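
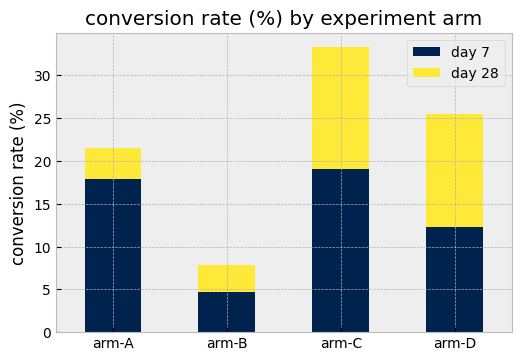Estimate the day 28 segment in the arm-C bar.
≈ 15

day 28 top ≈ 35, bottom ≈ 20; segment ≈ 15.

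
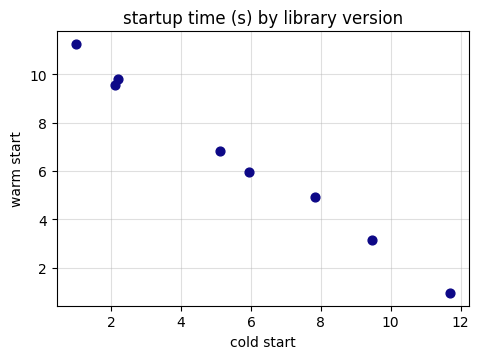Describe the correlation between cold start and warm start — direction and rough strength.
negative, strong

Points are negatively correlated; strong (|r| ≈ 1.0).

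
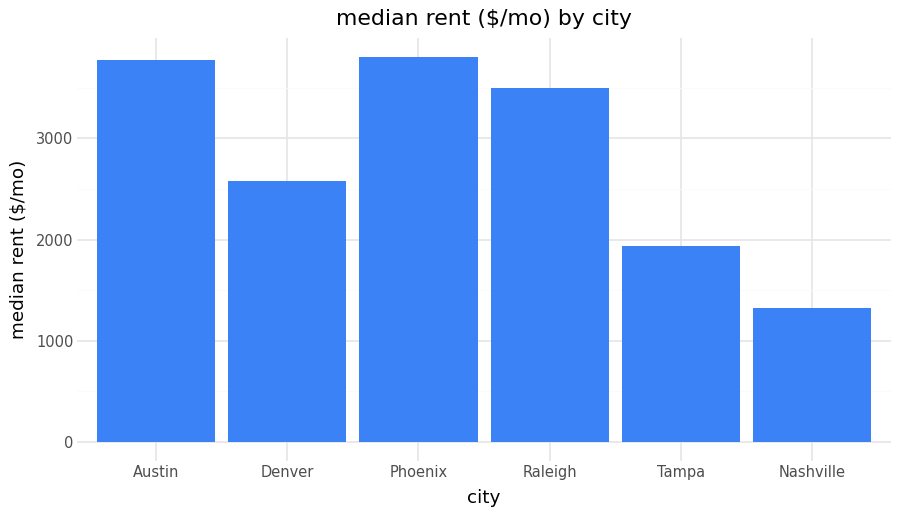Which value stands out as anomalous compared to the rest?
Nashville

Nashville ≈ 1500; the rest sit between ≈ 2000 and ≈ 4000.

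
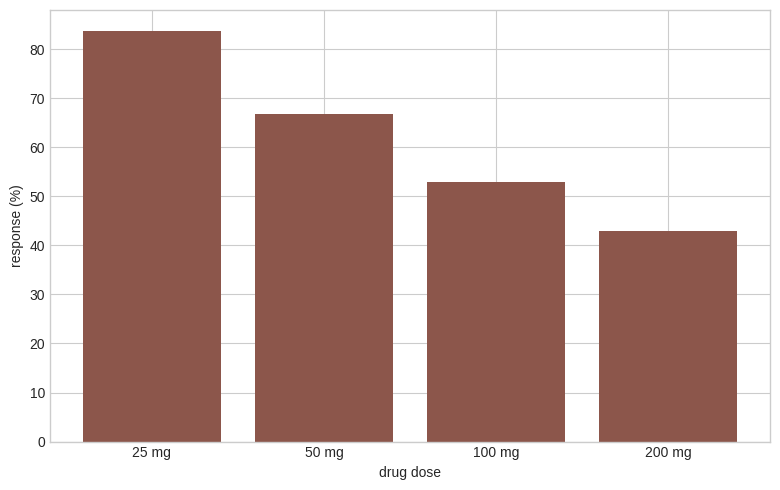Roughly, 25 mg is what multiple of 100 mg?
≈ 1.6×

25 mg ≈ 80, 100 mg ≈ 50; 80/50 ≈ 1.6.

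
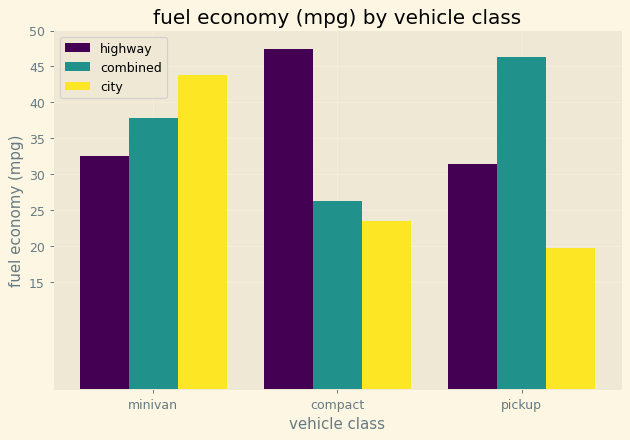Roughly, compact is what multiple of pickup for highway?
compact ≈ 45, pickup ≈ 30; 45/30 ≈ 1.5.

≈ 1.5×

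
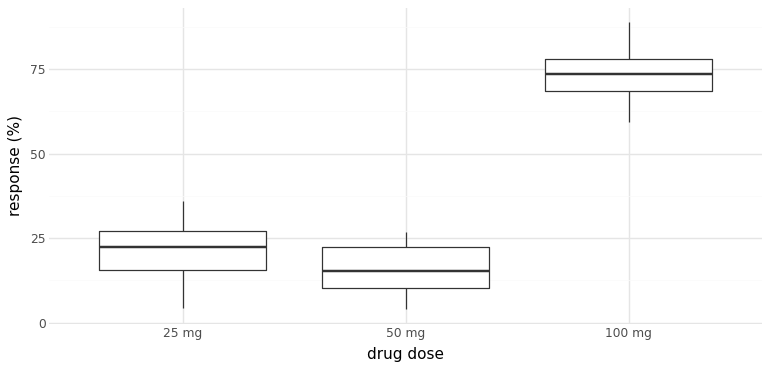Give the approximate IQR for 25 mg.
≈ 10

Q3 ≈ 25, Q1 ≈ 15; IQR ≈ 10.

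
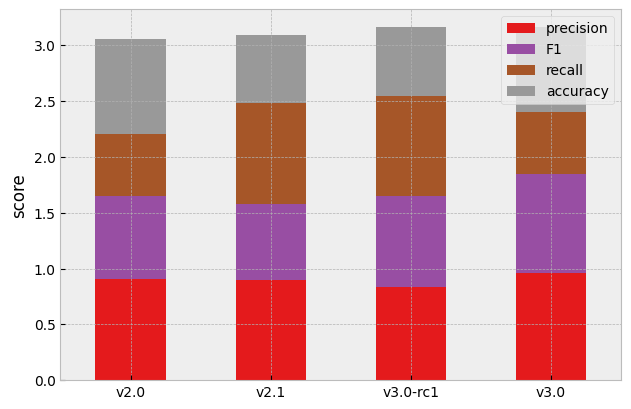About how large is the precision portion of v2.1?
≈ 1.0

precision top ≈ 1.0, bottom ≈ 0.0; segment ≈ 1.0.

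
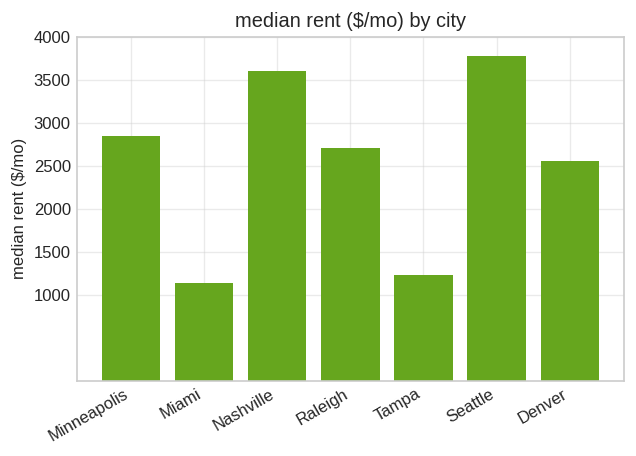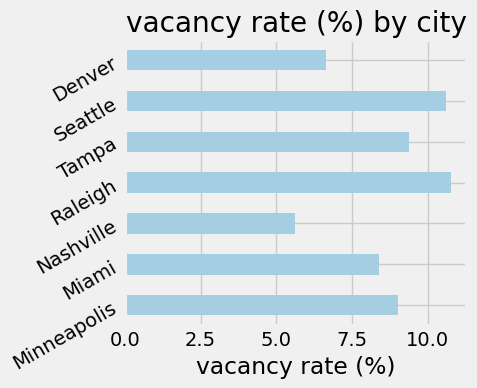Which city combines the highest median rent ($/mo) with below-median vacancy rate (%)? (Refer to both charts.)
Chart 2 median vacancy rate (%) ≈ 9; below-median cities: Miami, Nashville, Denver. Among those, Nashville has the highest median rent ($/mo) (≈ 3500).

Nashville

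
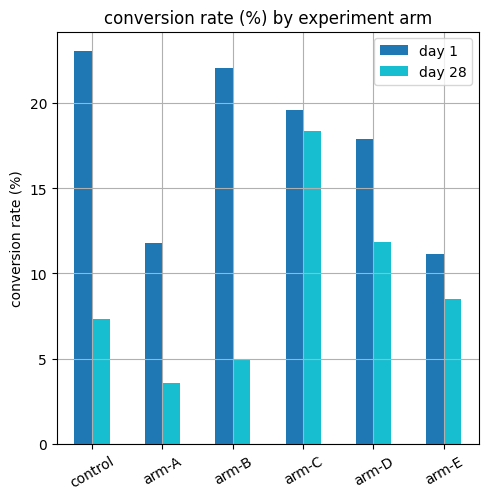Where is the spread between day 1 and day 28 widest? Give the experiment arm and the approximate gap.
arm-B: day 1 ≈ 22, day 28 ≈ 4 → gap ≈ 18. Next-largest (control) is only ≈ 16.

arm-B, ≈ 18 %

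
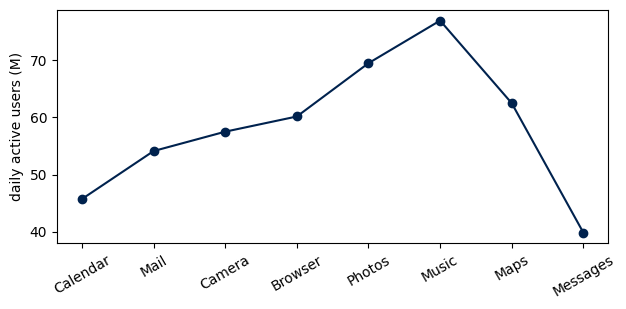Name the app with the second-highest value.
Top 3: Music ≈ 75, Photos ≈ 70, Maps ≈ 60.

Photos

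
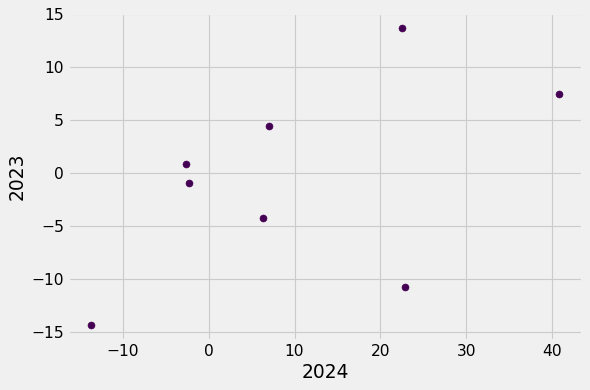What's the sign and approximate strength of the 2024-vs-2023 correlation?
positive, moderate

Points are positively correlated; moderate (|r| ≈ 0.5).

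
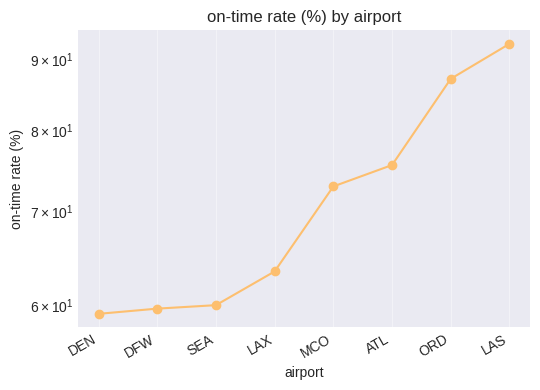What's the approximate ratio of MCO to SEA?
MCO ≈ 75, SEA ≈ 60; 75/60 ≈ 1.25.

≈ 1.25×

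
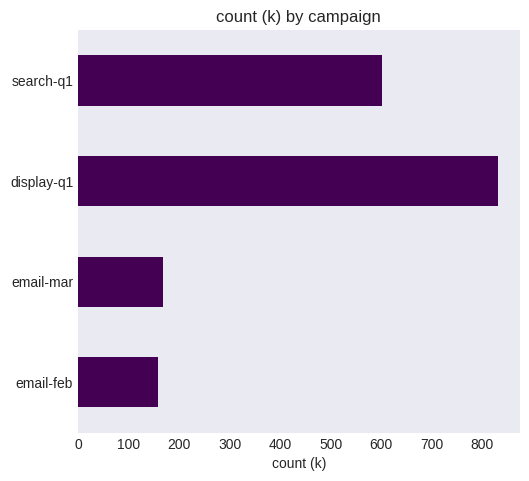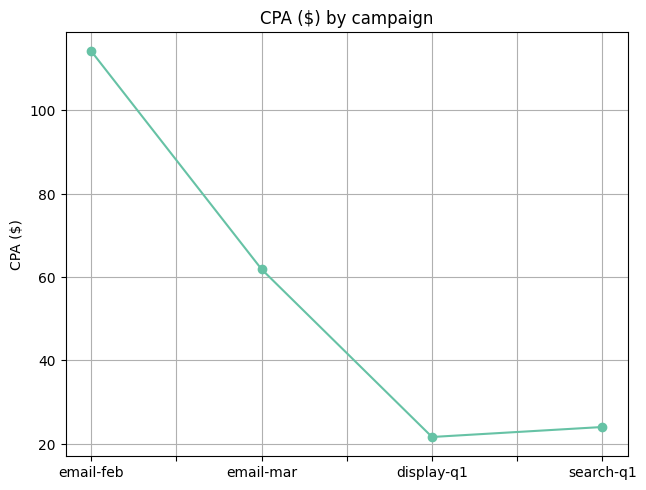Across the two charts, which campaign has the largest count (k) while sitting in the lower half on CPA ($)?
Chart 2 median CPA ($) ≈ 40; below-median campaigns: display-q1, search-q1. Among those, display-q1 has the highest count (k) (≈ 800).

display-q1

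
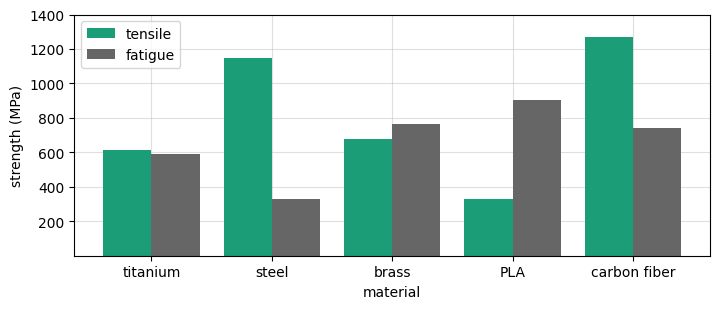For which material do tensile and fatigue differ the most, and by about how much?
steel, ≈ 800 MPa

steel: tensile ≈ 1200, fatigue ≈ 400 → gap ≈ 800. Next-largest (PLA) is only ≈ 600.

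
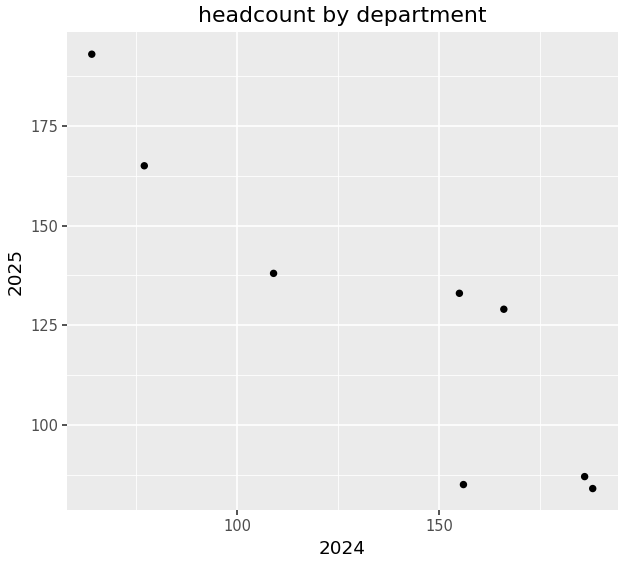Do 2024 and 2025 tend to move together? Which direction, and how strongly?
negative, strong

Points are negatively correlated; strong (|r| ≈ 0.9).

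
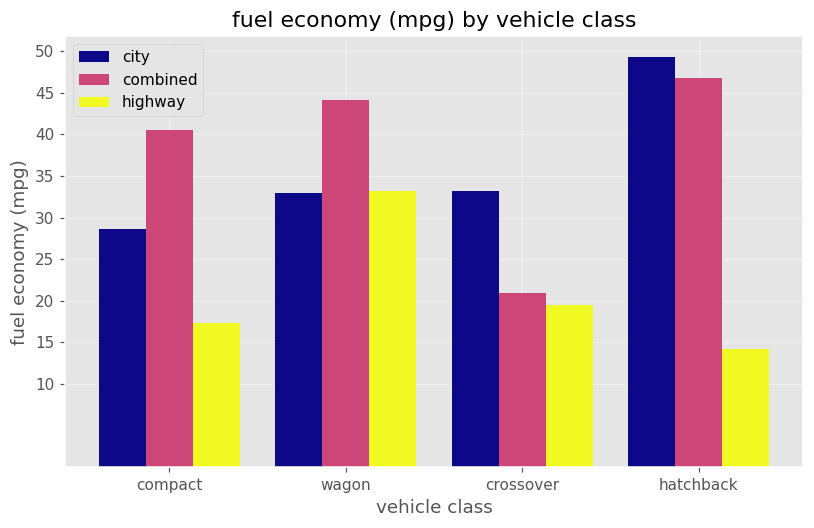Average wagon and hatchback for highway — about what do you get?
≈ 25

(35 + 15) / 2 ≈ 25.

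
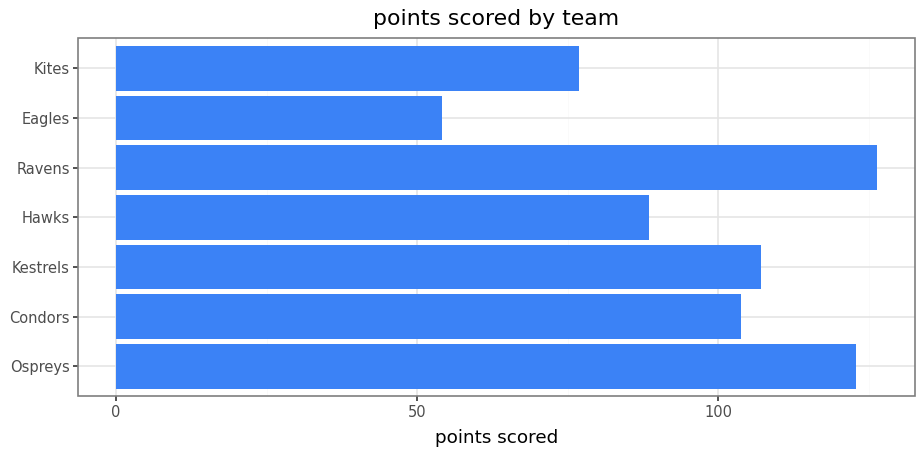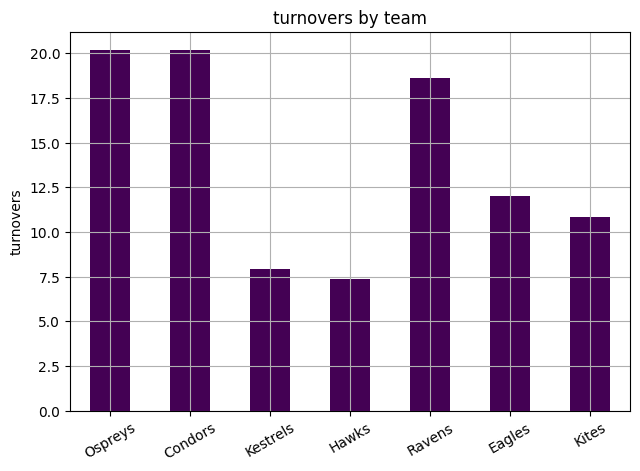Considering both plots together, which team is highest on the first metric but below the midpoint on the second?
Chart 2 median turnovers ≈ 12; below-median teams: Kestrels, Hawks, Kites. Among those, Kestrels has the highest points scored (≈ 100).

Kestrels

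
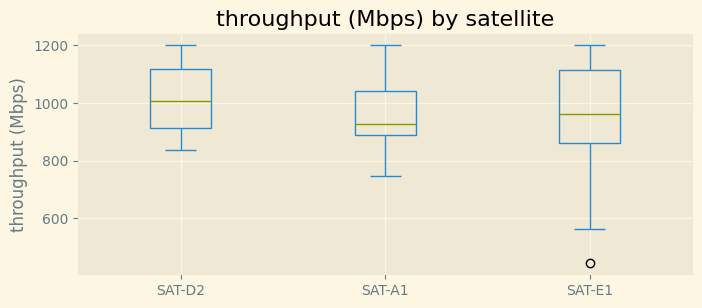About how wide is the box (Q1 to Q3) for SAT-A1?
Q3 ≈ 1040, Q1 ≈ 890; IQR ≈ 150.

≈ 150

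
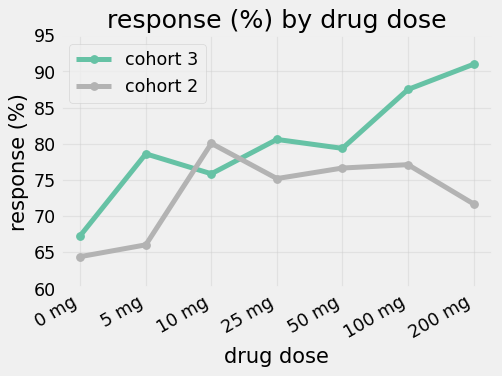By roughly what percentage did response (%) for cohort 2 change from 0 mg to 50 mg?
≈ +15.4%

0 mg ≈ 65, 50 mg ≈ 75; (75 − 65) / 65 ≈ +15.4%.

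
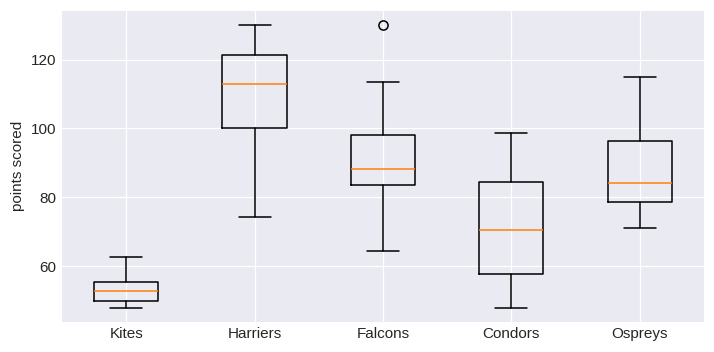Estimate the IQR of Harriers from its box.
Q3 ≈ 120, Q1 ≈ 100; IQR ≈ 20.

≈ 20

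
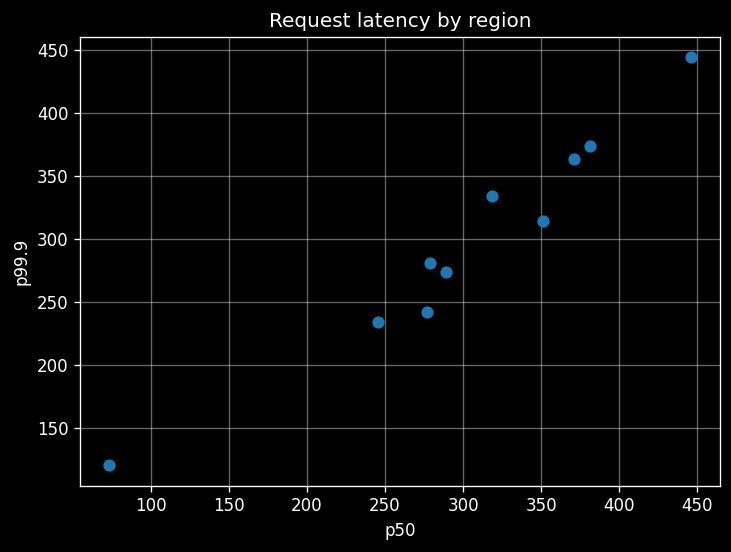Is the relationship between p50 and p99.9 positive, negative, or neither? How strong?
positive, strong

Points are positively correlated; strong (|r| ≈ 1.0).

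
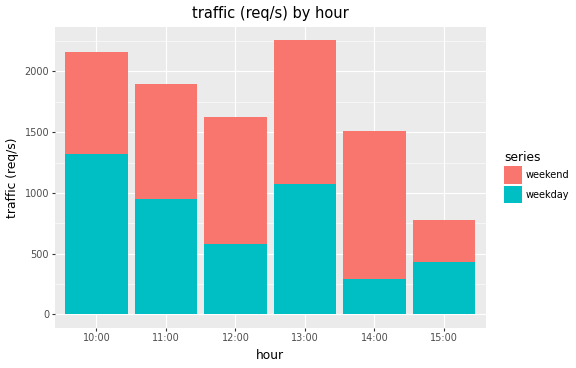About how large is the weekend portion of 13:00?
≈ 1200

weekend top ≈ 2200, bottom ≈ 1000; segment ≈ 1200.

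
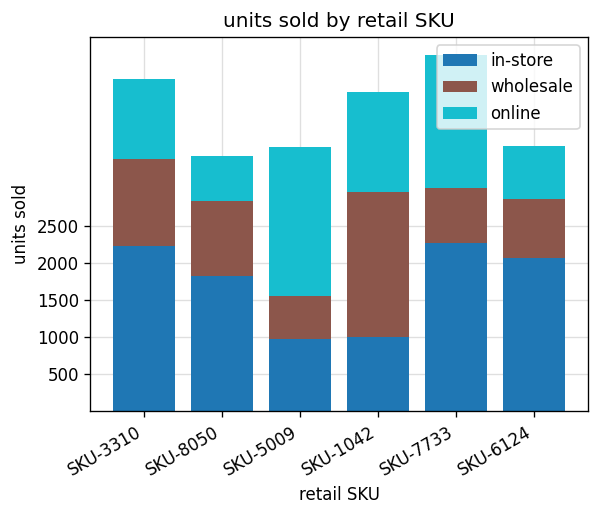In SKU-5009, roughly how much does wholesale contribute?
wholesale top ≈ 1500, bottom ≈ 1000; segment ≈ 500.

≈ 500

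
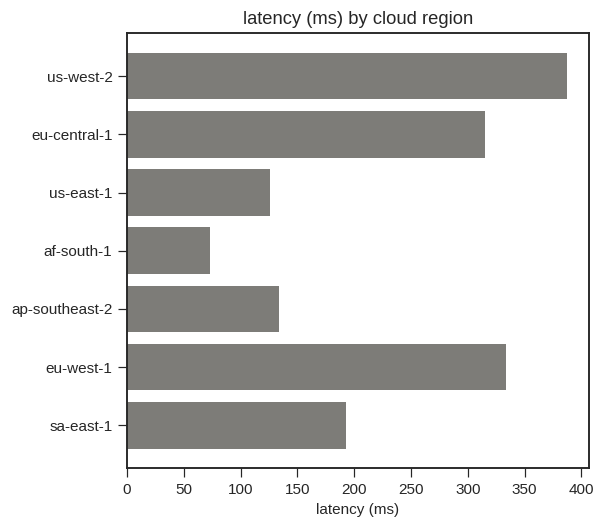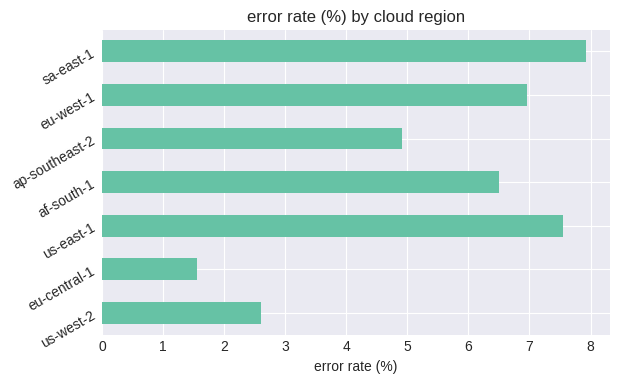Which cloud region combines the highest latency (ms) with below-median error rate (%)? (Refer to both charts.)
Chart 2 median error rate (%) ≈ 7; below-median cloud regions: us-west-2, eu-central-1, ap-southeast-2. Among those, us-west-2 has the highest latency (ms) (≈ 400).

us-west-2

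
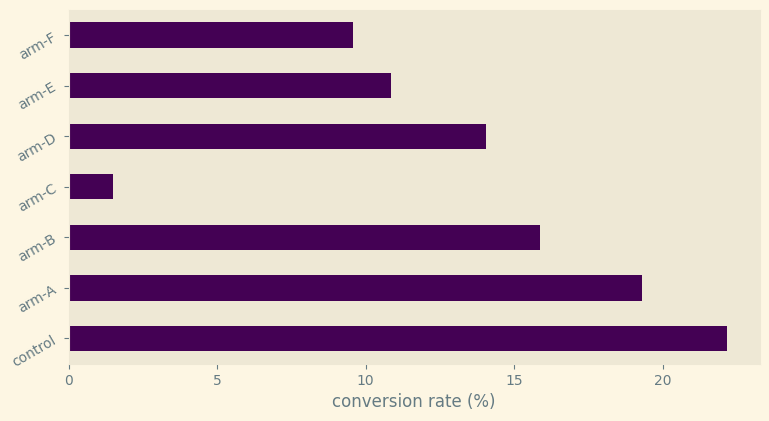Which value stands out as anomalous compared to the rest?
arm-C

arm-C ≈ 2; the rest sit between ≈ 10 and ≈ 22.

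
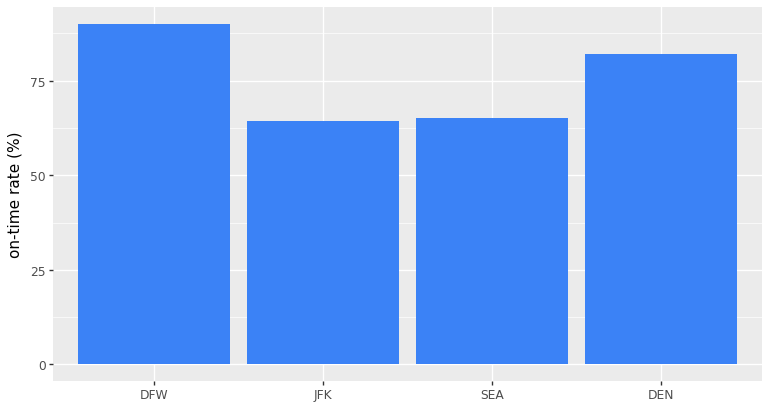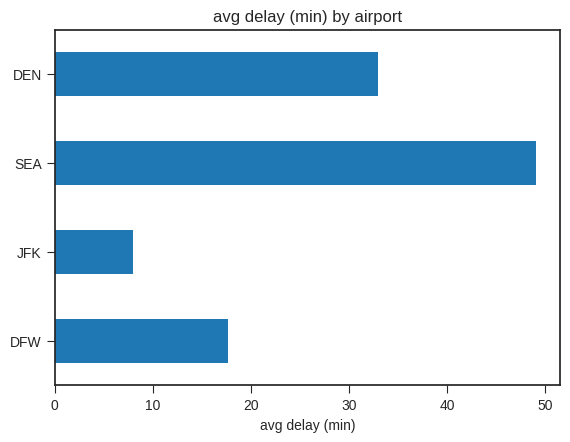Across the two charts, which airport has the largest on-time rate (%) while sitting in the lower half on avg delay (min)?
DFW

Chart 2 median avg delay (min) ≈ 25; below-median airports: DFW, JFK. Among those, DFW has the highest on-time rate (%) (≈ 90).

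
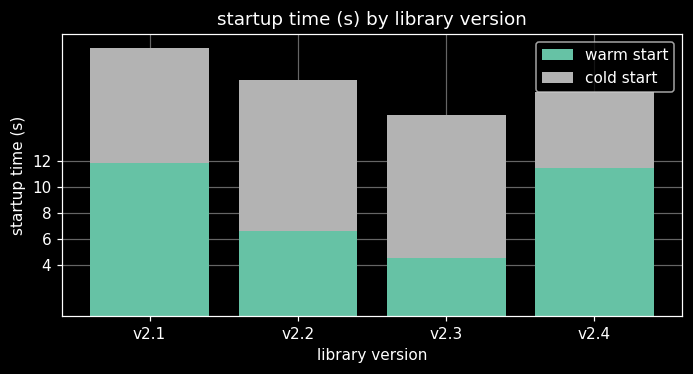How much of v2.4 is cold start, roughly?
≈ 6

cold start top ≈ 18, bottom ≈ 12; segment ≈ 6.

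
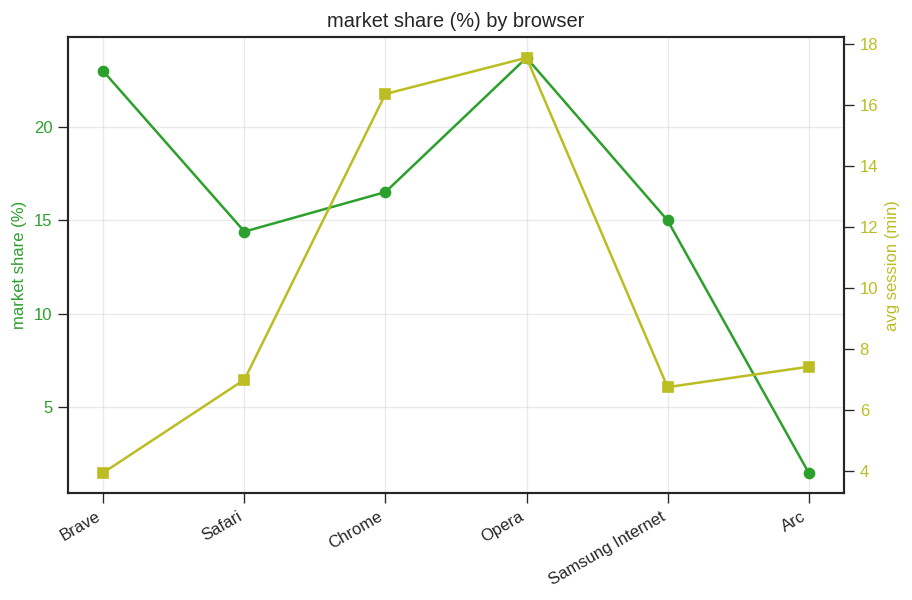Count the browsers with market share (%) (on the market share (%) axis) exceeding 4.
Above 4: Brave, Safari, Chrome, Opera, Samsung Internet.

5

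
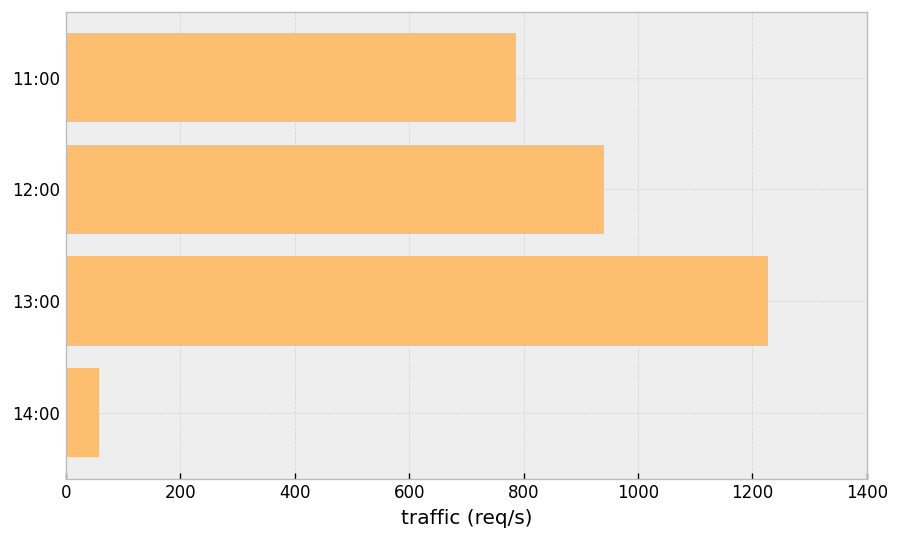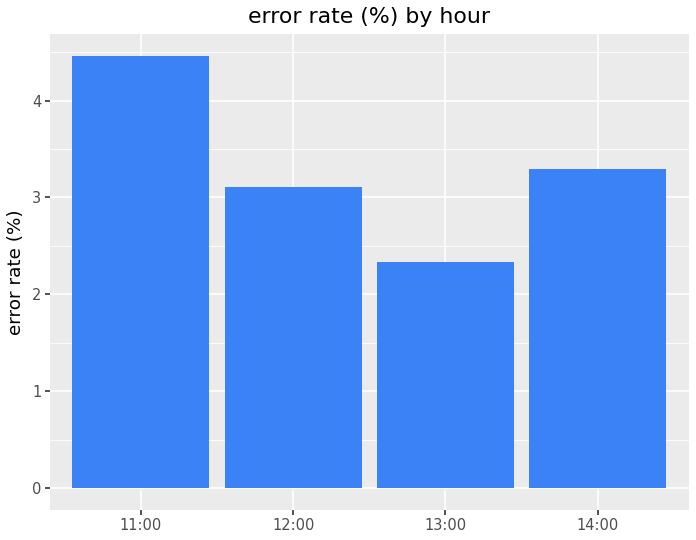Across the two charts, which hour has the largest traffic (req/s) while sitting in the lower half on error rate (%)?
13:00

Chart 2 median error rate (%) ≈ 3; below-median hours: 12:00, 13:00. Among those, 13:00 has the highest traffic (req/s) (≈ 1200).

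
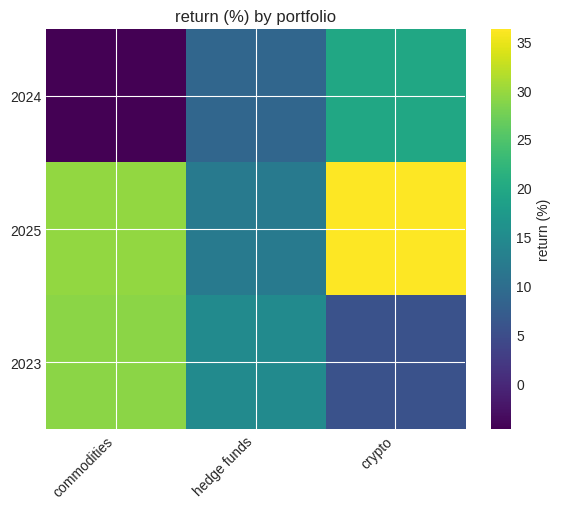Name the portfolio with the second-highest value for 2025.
Top 3 for 2025: crypto ≈ 35, commodities ≈ 30, hedge funds ≈ 10.

commodities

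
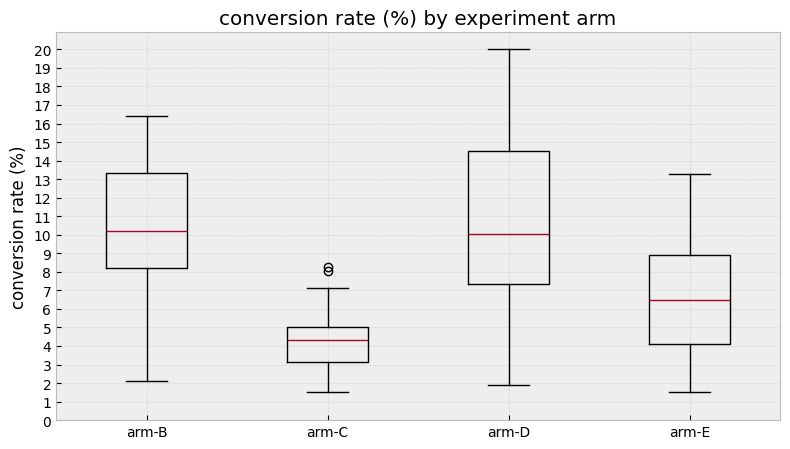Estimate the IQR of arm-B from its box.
≈ 5

Q3 ≈ 13, Q1 ≈ 8; IQR ≈ 5.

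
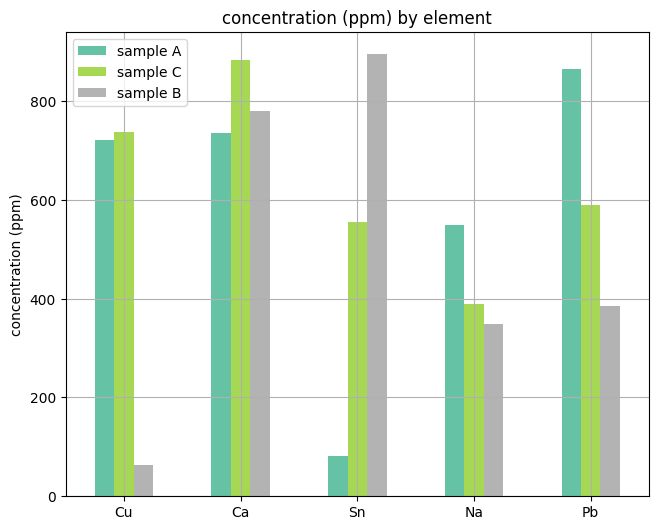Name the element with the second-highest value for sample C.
Top 3 for sample C: Ca ≈ 900, Cu ≈ 700, Pb ≈ 600.

Cu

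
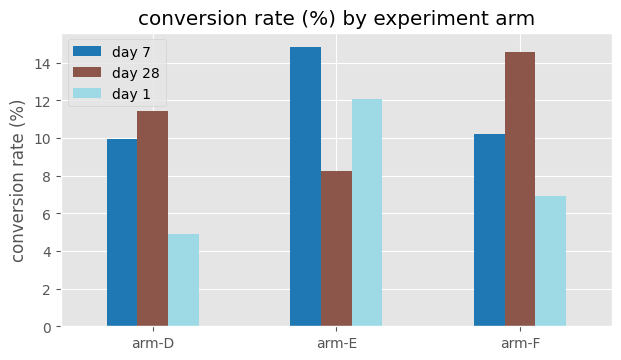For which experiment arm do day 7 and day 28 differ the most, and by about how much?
arm-E, ≈ 6 %

arm-E: day 7 ≈ 14, day 28 ≈ 8 → gap ≈ 6. Next-largest (arm-F) is only ≈ 4.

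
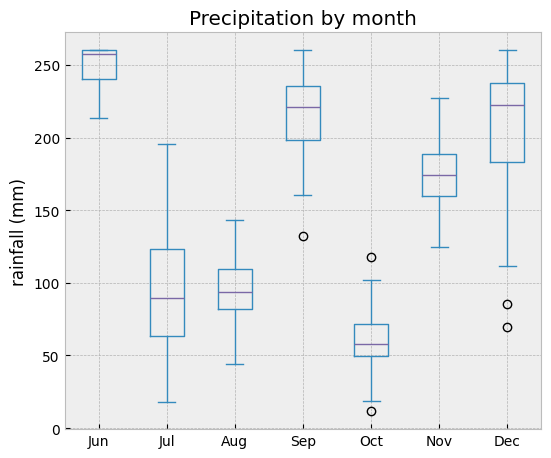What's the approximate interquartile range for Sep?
Q3 ≈ 240, Q1 ≈ 200; IQR ≈ 40.

≈ 40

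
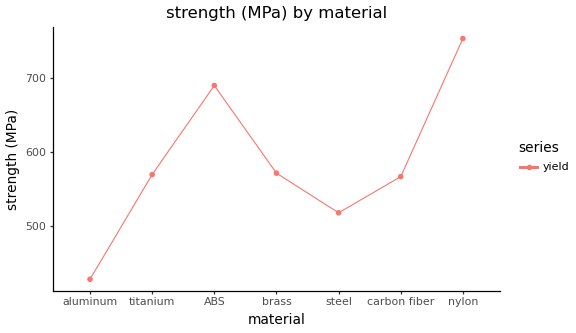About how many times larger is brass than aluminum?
≈ 1.22×

brass ≈ 550, aluminum ≈ 450; 550/450 ≈ 1.22.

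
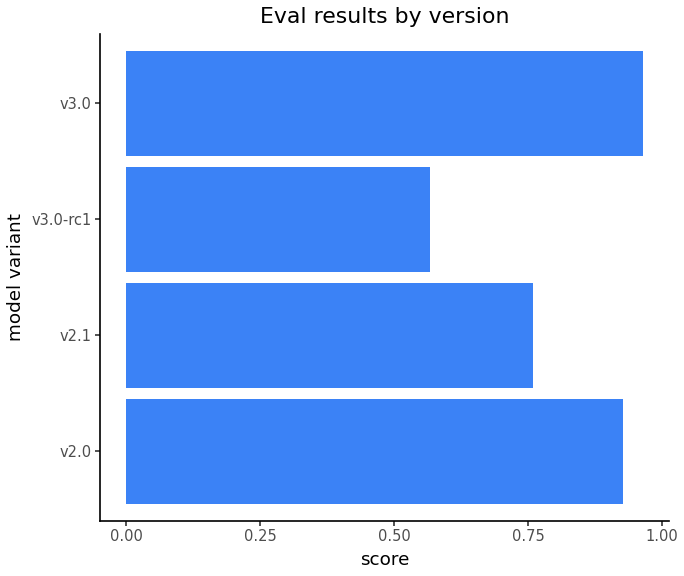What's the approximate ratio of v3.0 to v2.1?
≈ 1.25×

v3.0 ≈ 1.0, v2.1 ≈ 0.8; 1.0/0.8 ≈ 1.25.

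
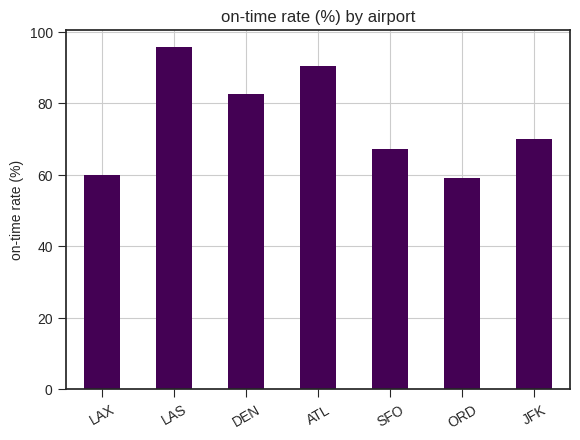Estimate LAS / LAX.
≈ 1.67×

LAS ≈ 100, LAX ≈ 60; 100/60 ≈ 1.67.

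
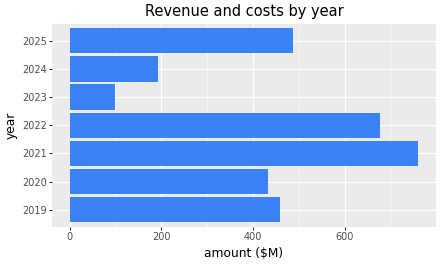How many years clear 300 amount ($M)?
5

Above 300: 2019, 2020, 2021, 2022, 2025.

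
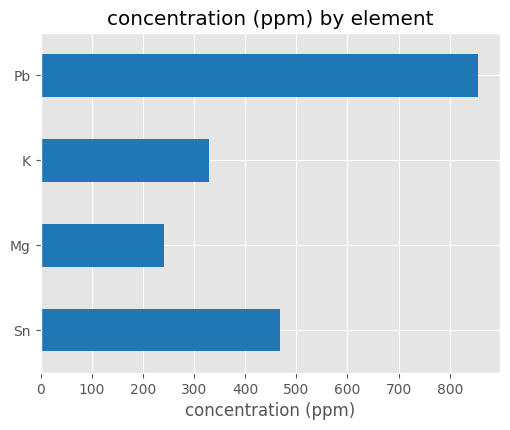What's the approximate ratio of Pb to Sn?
≈ 1.8×

Pb ≈ 900, Sn ≈ 500; 900/500 ≈ 1.8.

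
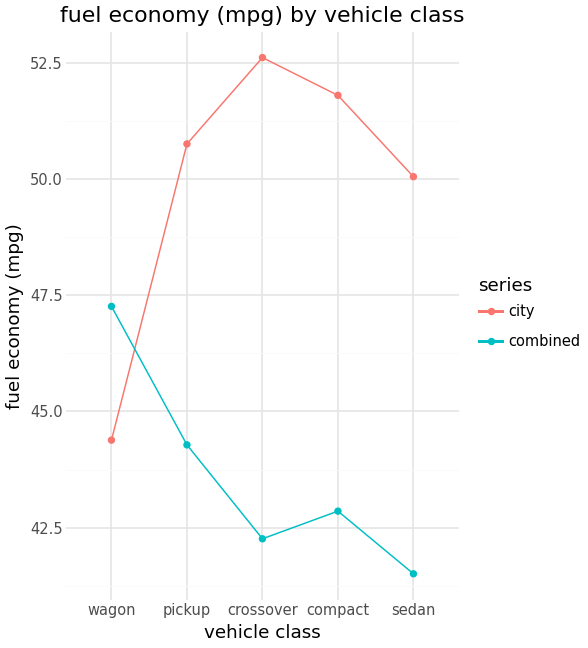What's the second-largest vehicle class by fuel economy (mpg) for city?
compact

Top 3 for city: crossover ≈ 53, compact ≈ 52, pickup ≈ 51.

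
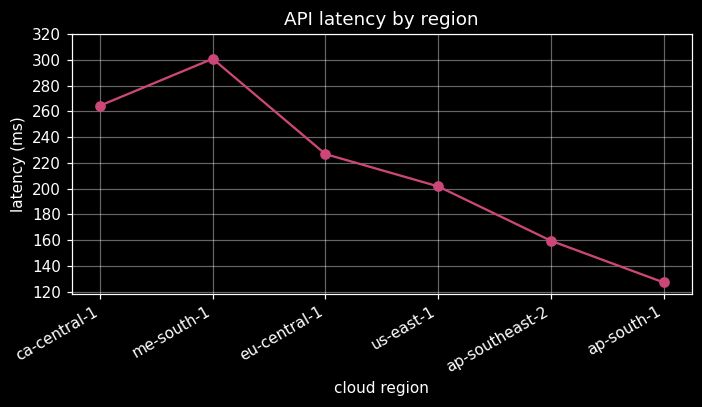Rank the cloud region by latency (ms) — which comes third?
Top 4: me-south-1 ≈ 300, ca-central-1 ≈ 260, eu-central-1 ≈ 220, us-east-1 ≈ 200.

eu-central-1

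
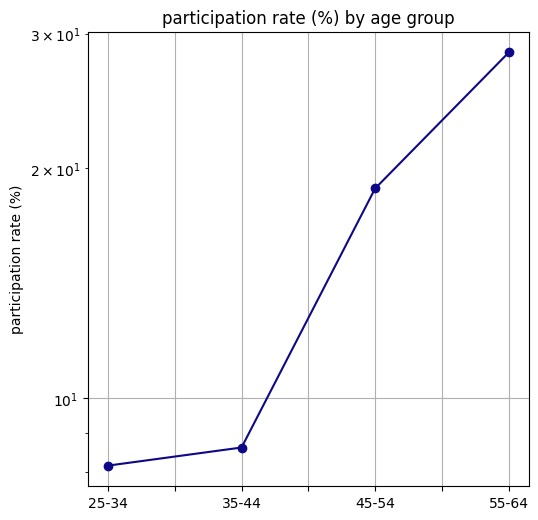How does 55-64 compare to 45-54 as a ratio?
≈ 1.56×

55-64 ≈ 28, 45-54 ≈ 18; 28/18 ≈ 1.56.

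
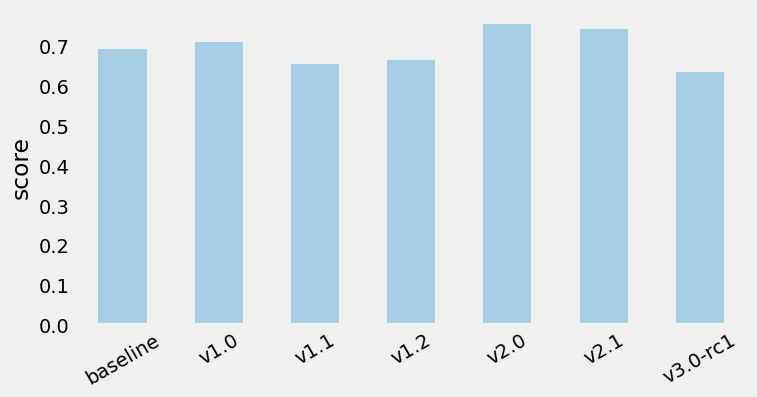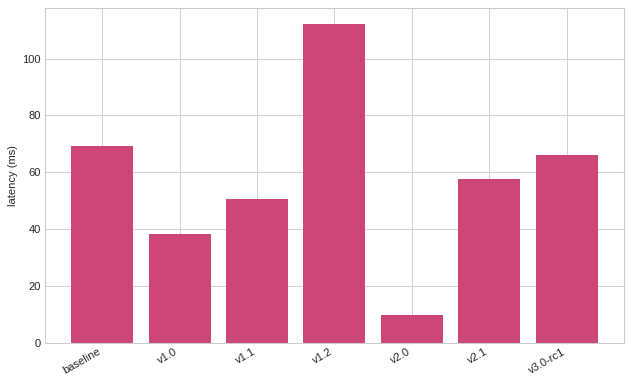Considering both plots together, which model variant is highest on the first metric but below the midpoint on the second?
v2.0

Chart 2 median latency (ms) ≈ 60; below-median model variants: v1.0, v1.1, v2.0. Among those, v2.0 has the highest score (≈ 0.8).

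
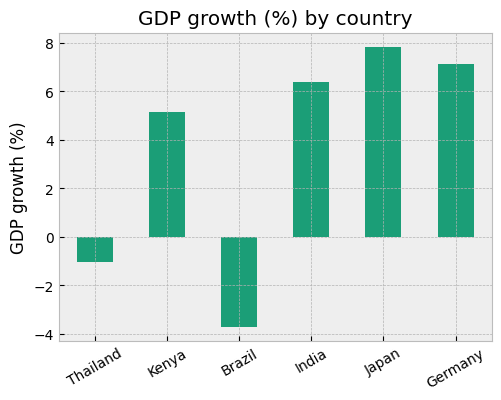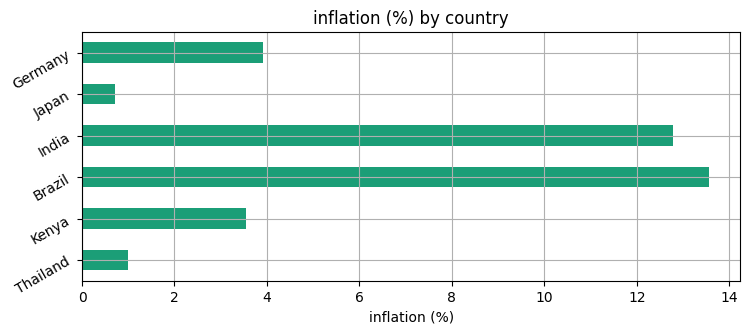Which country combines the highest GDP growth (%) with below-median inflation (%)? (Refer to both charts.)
Japan

Chart 2 median inflation (%) ≈ 4; below-median countries: Thailand, Kenya, Japan. Among those, Japan has the highest GDP growth (%) (≈ 8).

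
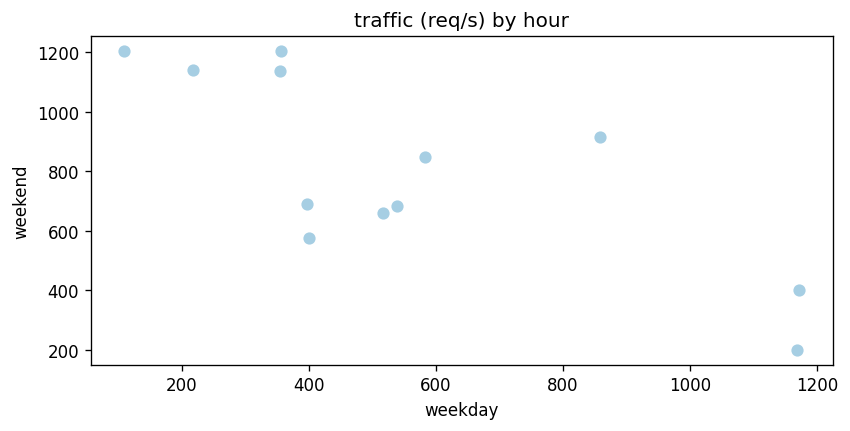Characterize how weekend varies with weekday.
negative, strong

Points are negatively correlated; strong (|r| ≈ 0.8).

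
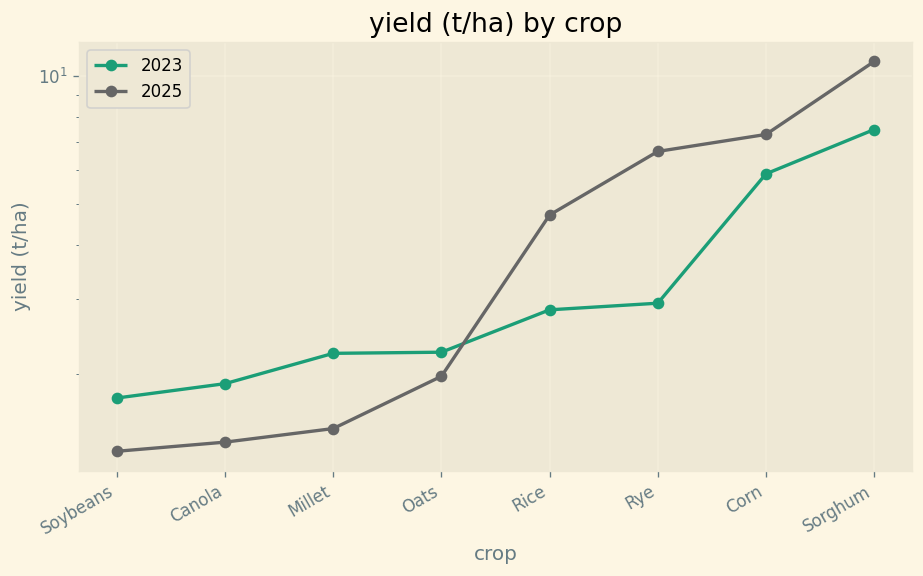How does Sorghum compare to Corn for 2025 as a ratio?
Sorghum ≈ 11, Corn ≈ 7; 11/7 ≈ 1.57.

≈ 1.57×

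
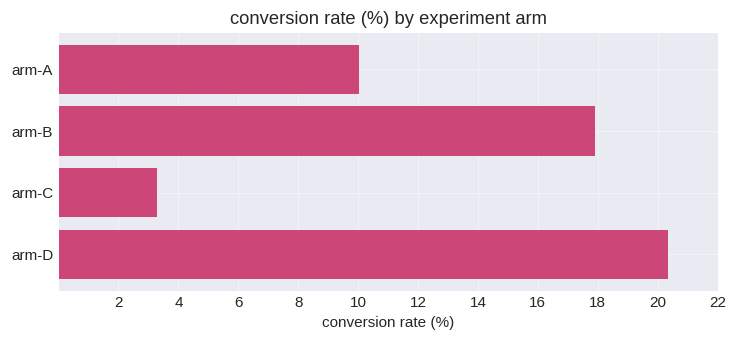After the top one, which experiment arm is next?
arm-B

Top 3: arm-D ≈ 20, arm-B ≈ 18, arm-A ≈ 10.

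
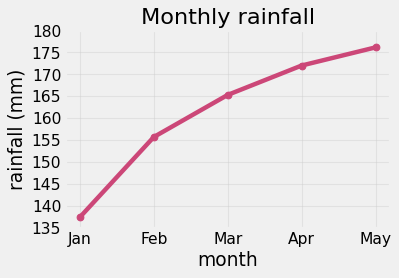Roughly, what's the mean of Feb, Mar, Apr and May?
≈ 166

(155 + 165 + 170 + 175) / 4 ≈ 166.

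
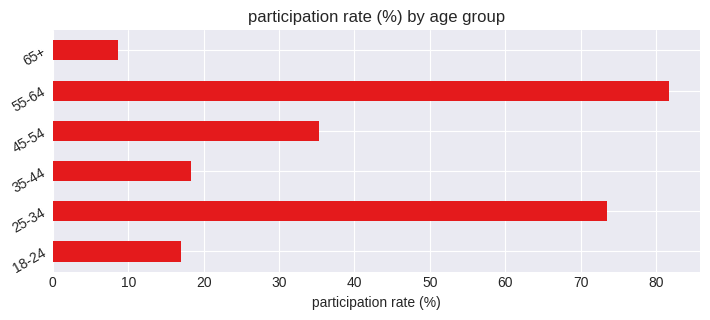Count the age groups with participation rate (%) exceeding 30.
3

Above 30: 25-34, 45-54, 55-64.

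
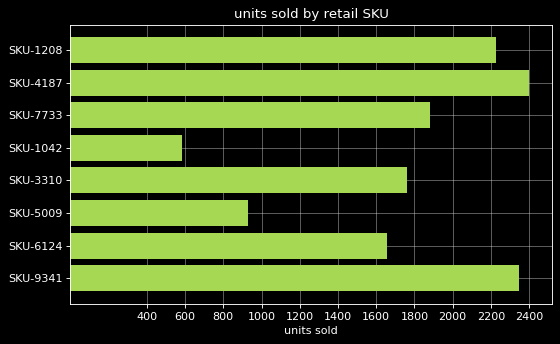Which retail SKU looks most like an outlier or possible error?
SKU-1042

SKU-1042 ≈ 600; the rest sit between ≈ 1000 and ≈ 2400.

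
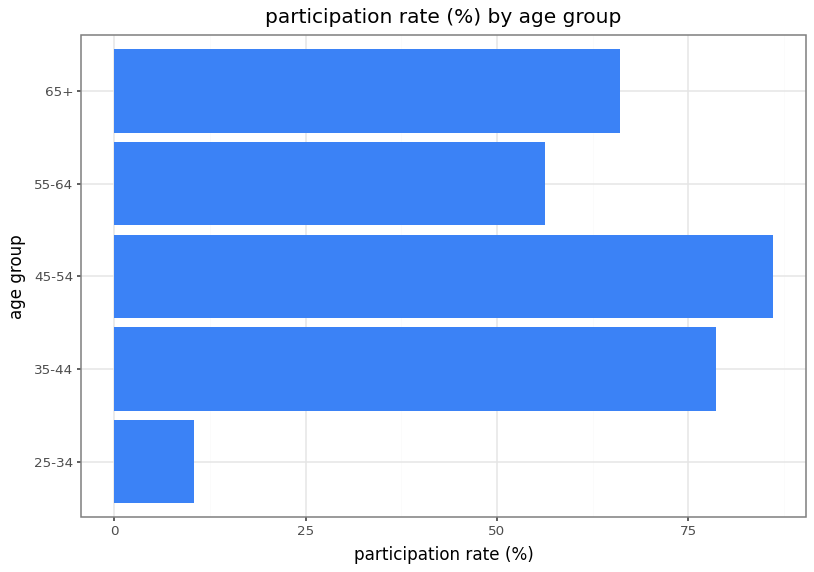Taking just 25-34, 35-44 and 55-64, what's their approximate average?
(10 + 80 + 60) / 3 ≈ 50.

≈ 50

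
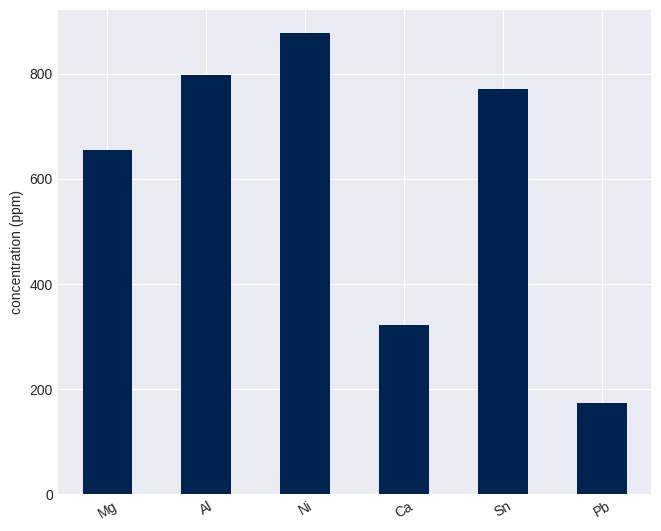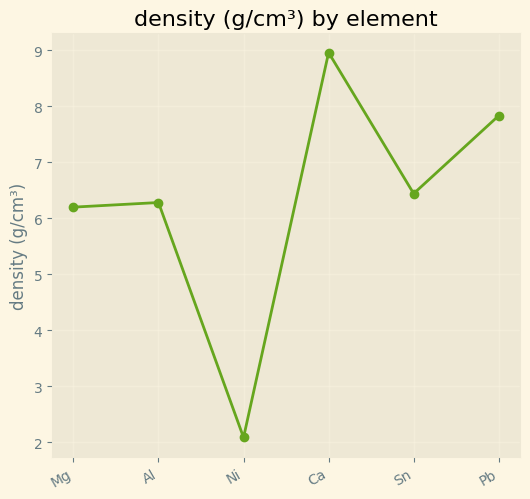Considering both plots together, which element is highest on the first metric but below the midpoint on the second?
Ni

Chart 2 median density (g/cm³) ≈ 6; below-median elements: Mg, Al, Ni. Among those, Ni has the highest concentration (ppm) (≈ 900).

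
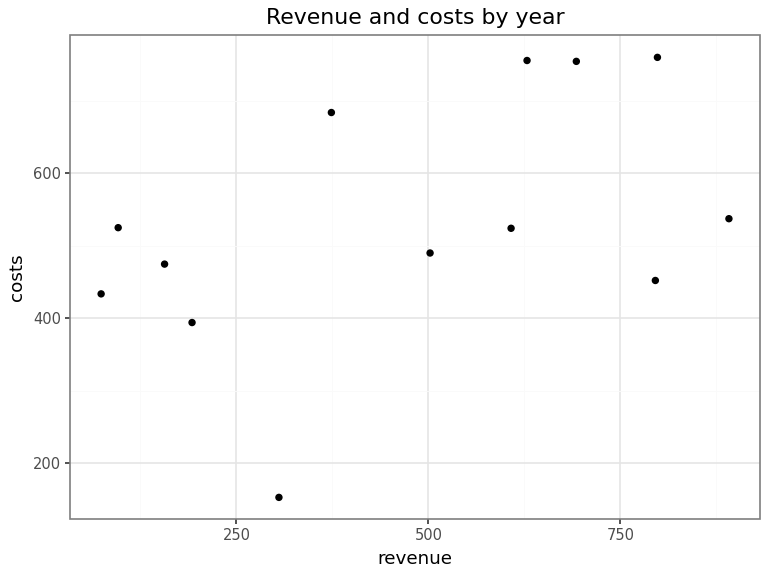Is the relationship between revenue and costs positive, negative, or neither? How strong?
Points are positively correlated; moderate (|r| ≈ 0.5).

positive, moderate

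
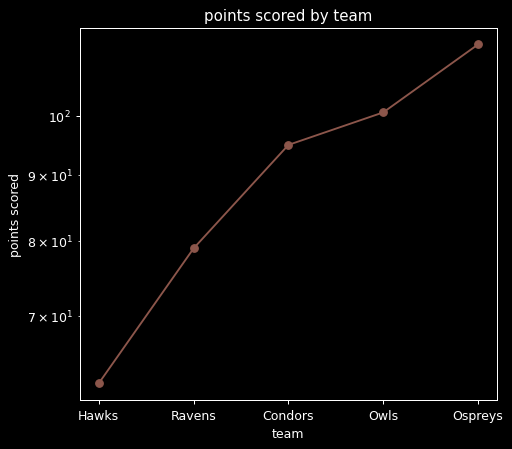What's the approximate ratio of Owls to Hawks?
Owls ≈ 100, Hawks ≈ 60; 100/60 ≈ 1.67.

≈ 1.67×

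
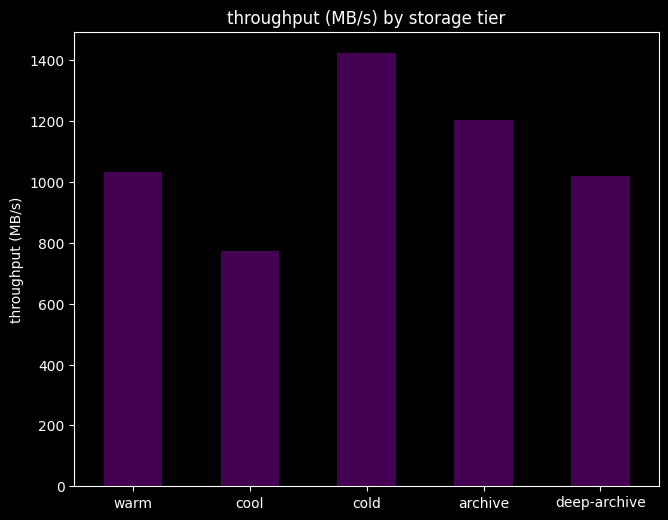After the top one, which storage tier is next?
archive

Top 3: cold ≈ 1400, archive ≈ 1200, warm ≈ 1000.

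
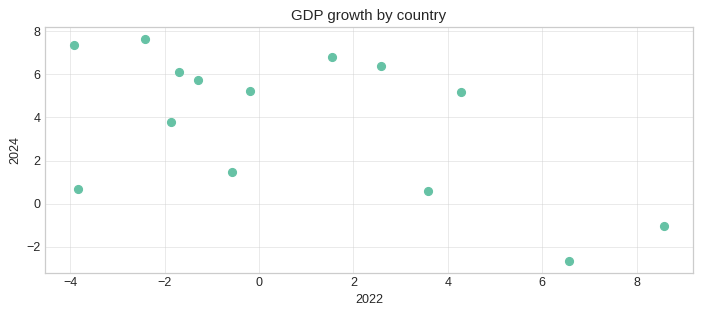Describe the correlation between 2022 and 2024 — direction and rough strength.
Points are negatively correlated; moderate (|r| ≈ 0.6).

negative, moderate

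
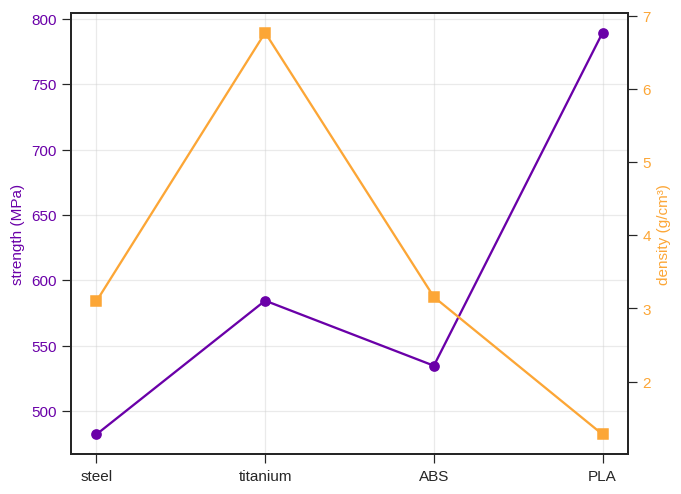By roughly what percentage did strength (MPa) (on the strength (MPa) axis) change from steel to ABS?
≈ +10%

steel ≈ 500, ABS ≈ 550; (550 − 500) / 500 ≈ +10%.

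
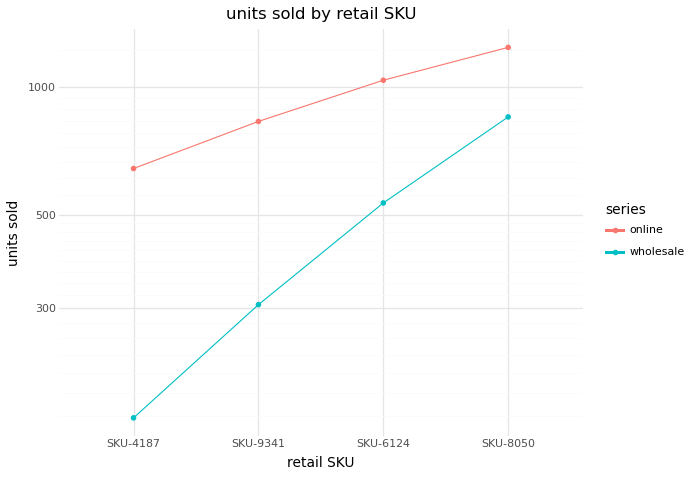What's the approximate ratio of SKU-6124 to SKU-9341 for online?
SKU-6124 ≈ 1000, SKU-9341 ≈ 800; 1000/800 ≈ 1.25.

≈ 1.25×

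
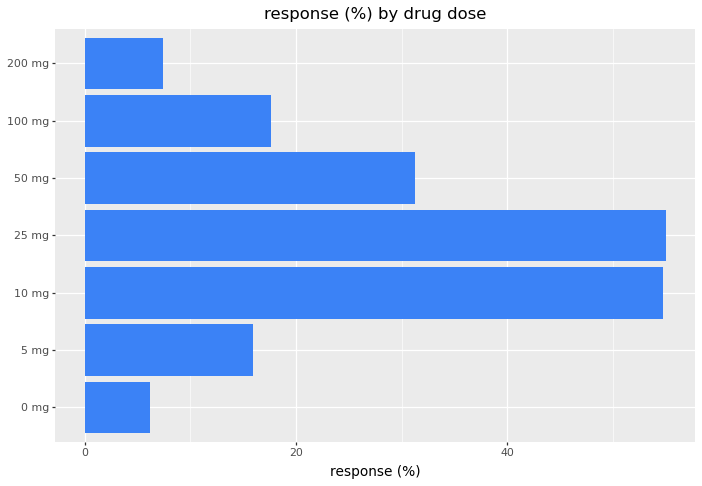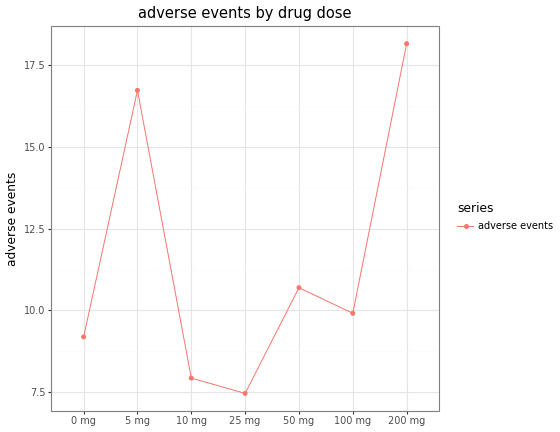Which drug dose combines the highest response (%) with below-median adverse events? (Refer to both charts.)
25 mg

Chart 2 median adverse events ≈ 10; below-median drug doses: 0 mg, 10 mg, 25 mg. Among those, 25 mg has the highest response (%) (≈ 60).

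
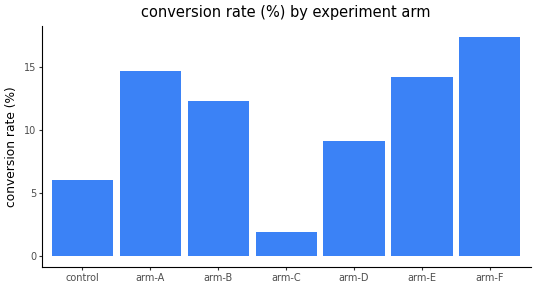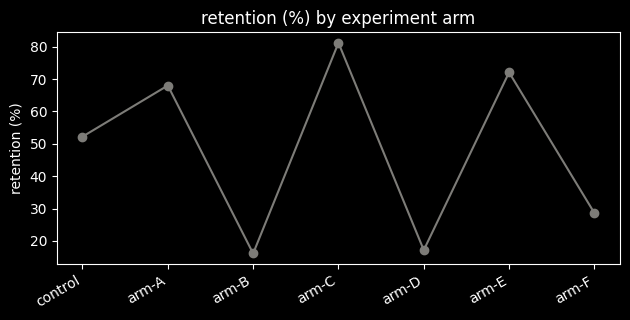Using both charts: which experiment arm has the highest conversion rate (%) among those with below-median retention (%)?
Chart 2 median retention (%) ≈ 50; below-median experiment arms: arm-B, arm-D, arm-F. Among those, arm-F has the highest conversion rate (%) (≈ 18).

arm-F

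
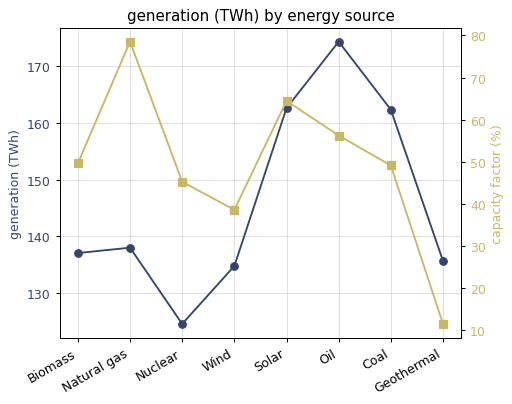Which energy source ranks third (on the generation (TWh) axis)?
Coal

Top 4 (on the generation (TWh) axis): Oil ≈ 175, Solar ≈ 165, Coal ≈ 160, Natural gas ≈ 140.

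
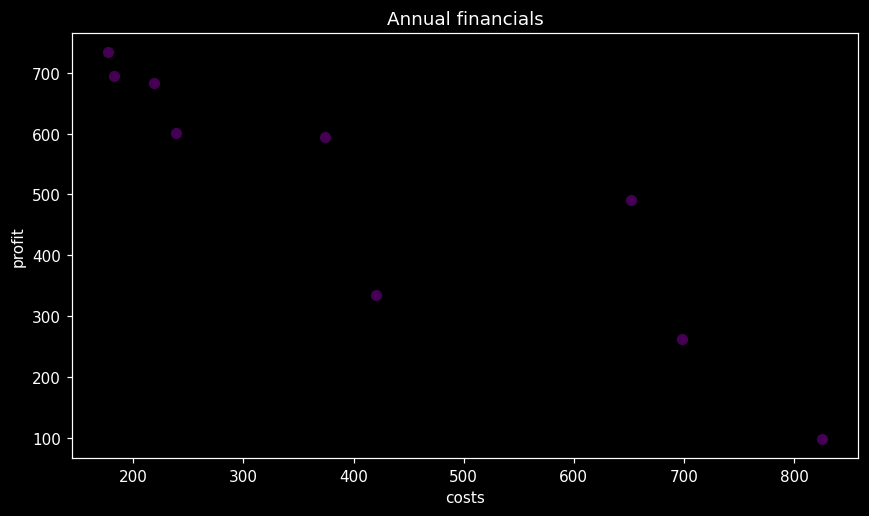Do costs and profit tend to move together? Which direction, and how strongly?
negative, strong

Points are negatively correlated; strong (|r| ≈ 0.9).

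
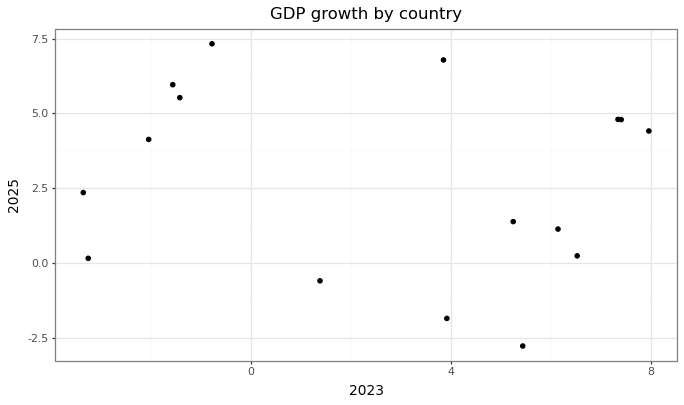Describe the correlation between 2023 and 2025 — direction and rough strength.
no clear correlation

Points are roughly uncorrelated; weak (|r| ≈ 0.2).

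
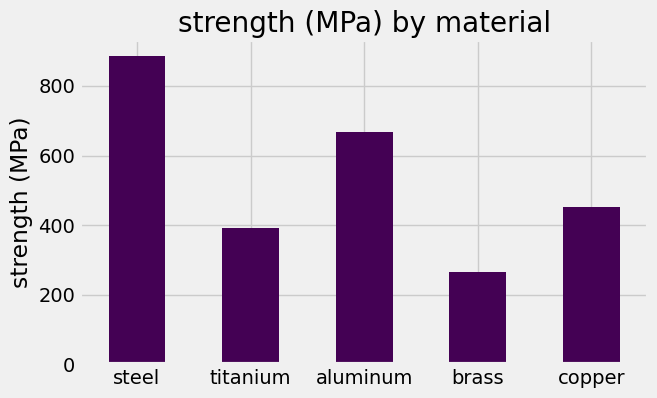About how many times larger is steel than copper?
≈ 1.8×

steel ≈ 900, copper ≈ 500; 900/500 ≈ 1.8.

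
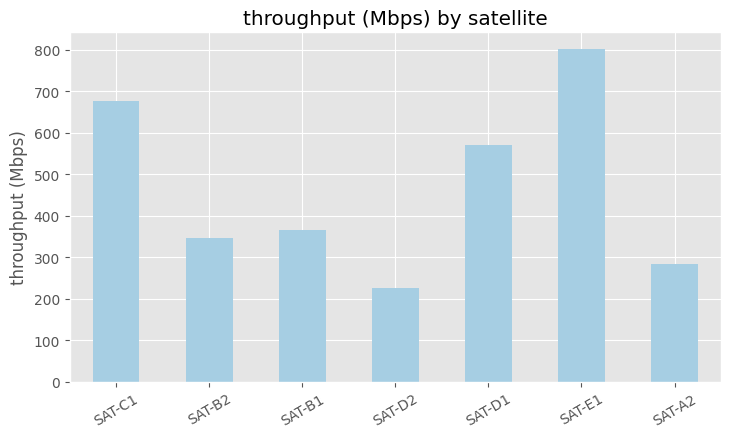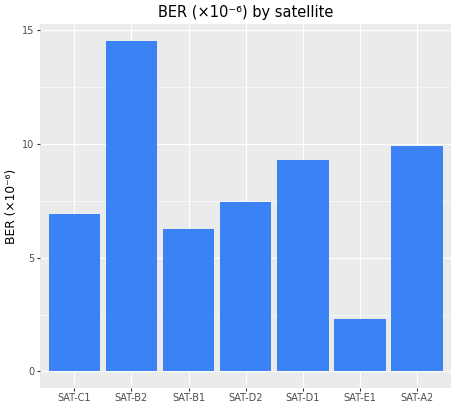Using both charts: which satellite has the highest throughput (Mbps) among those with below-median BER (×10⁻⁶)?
SAT-E1

Chart 2 median BER (×10⁻⁶) ≈ 8; below-median satellites: SAT-C1, SAT-B1, SAT-E1. Among those, SAT-E1 has the highest throughput (Mbps) (≈ 800).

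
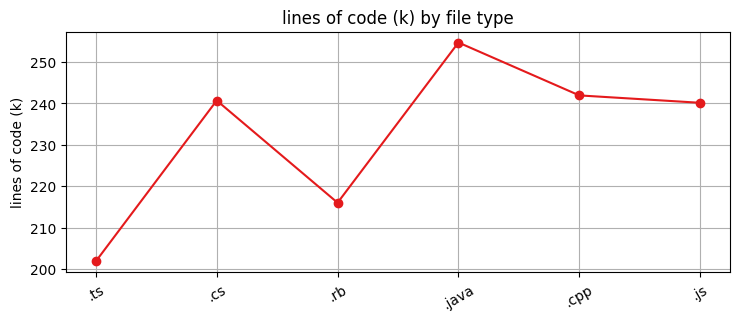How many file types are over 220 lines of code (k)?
Above 220: .cs, .java, .cpp, .js.

4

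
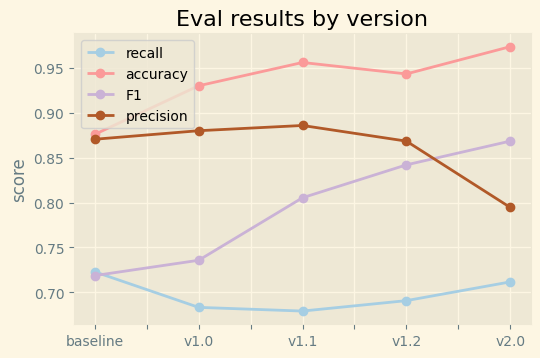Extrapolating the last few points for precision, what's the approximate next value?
Last three: 0.90, 0.85, 0.80 → slope ≈ -0.05/step → next ≈ 0.75.

≈ 0.75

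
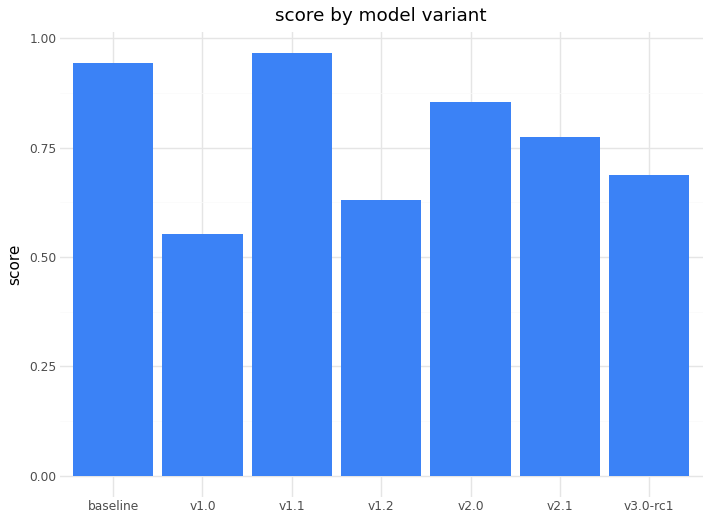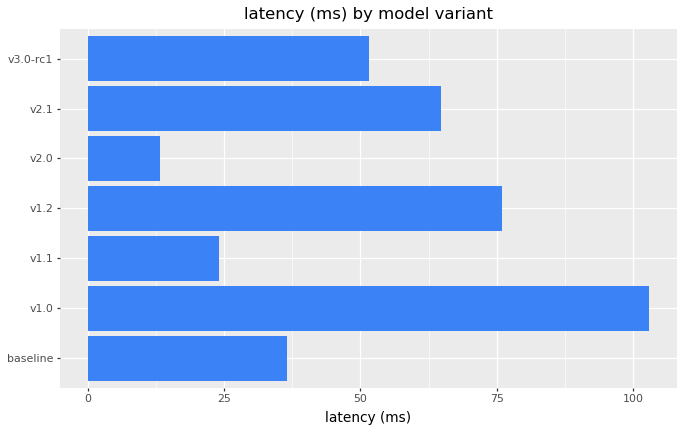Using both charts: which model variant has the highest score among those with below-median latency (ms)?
Chart 2 median latency (ms) ≈ 50; below-median model variants: baseline, v1.1, v2.0. Among those, v1.1 has the highest score (≈ 1).

v1.1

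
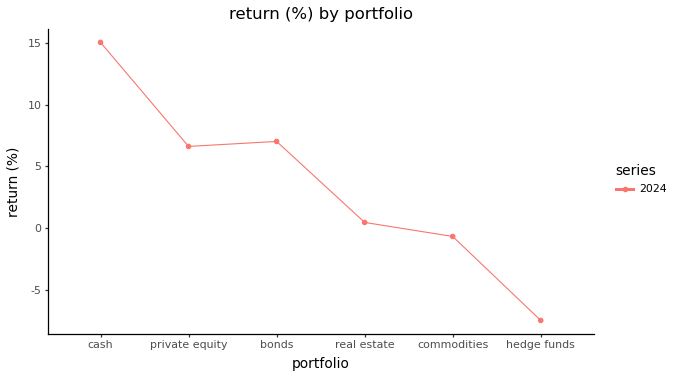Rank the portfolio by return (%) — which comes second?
Top 3: cash ≈ 16, bonds ≈ 8, private equity ≈ 6.

bonds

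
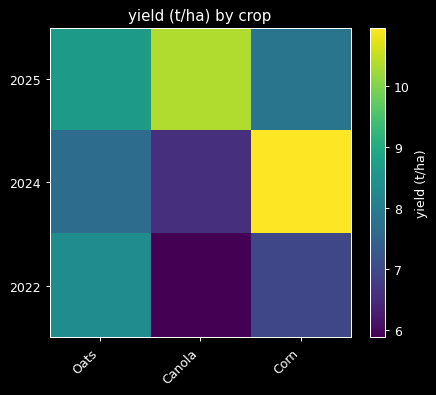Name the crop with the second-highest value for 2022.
Top 3 for 2022: Oats ≈ 8.5, Corn ≈ 7.0, Canola ≈ 6.0.

Corn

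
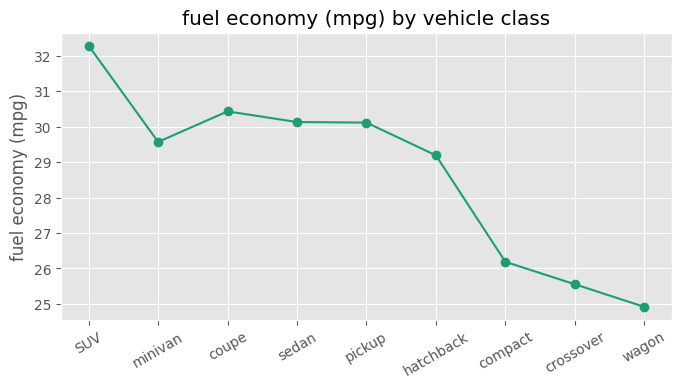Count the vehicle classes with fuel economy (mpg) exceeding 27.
6

Above 27: SUV, minivan, coupe, sedan, pickup, hatchback.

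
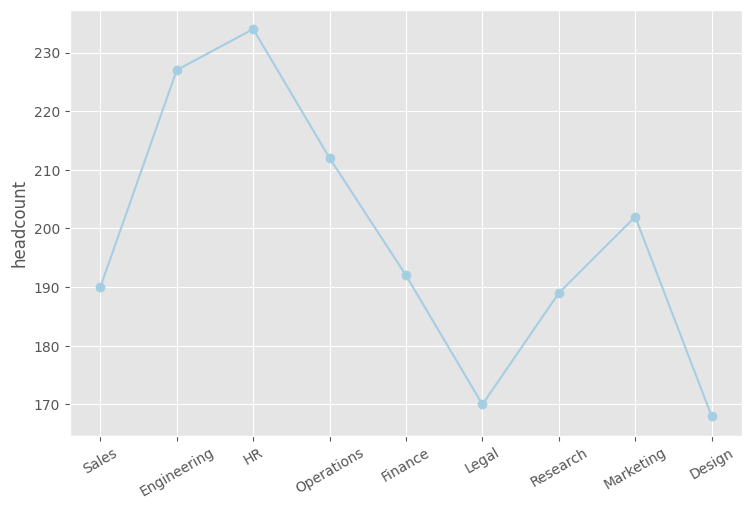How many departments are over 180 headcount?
7

Above 180: Sales, Engineering, HR, Operations, Finance, Research, Marketing.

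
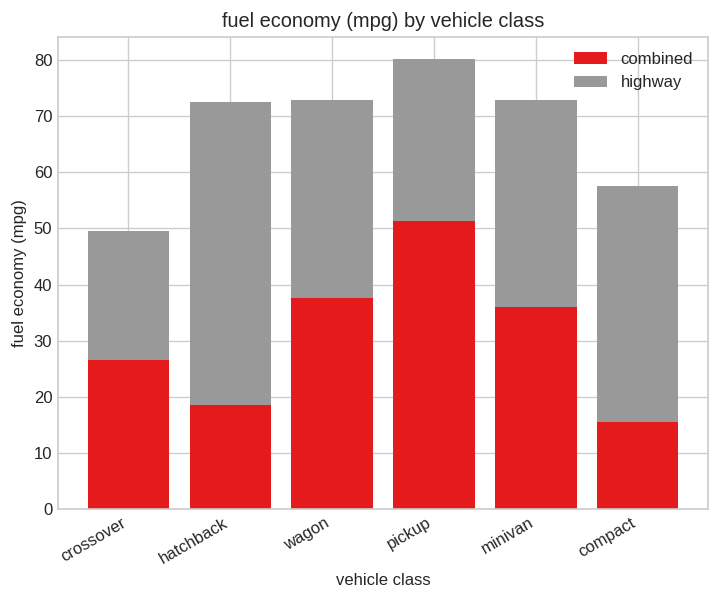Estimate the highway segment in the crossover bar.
≈ 20

highway top ≈ 50, bottom ≈ 30; segment ≈ 20.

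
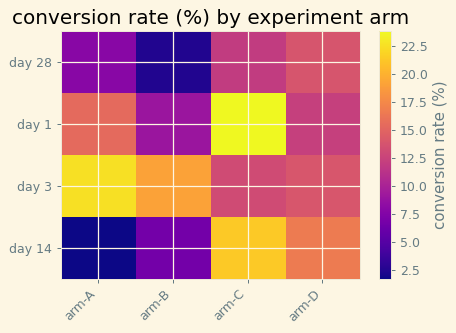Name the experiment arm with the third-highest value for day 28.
arm-A

Top 4 for day 28: arm-D ≈ 14, arm-C ≈ 12, arm-A ≈ 8, arm-B ≈ 2.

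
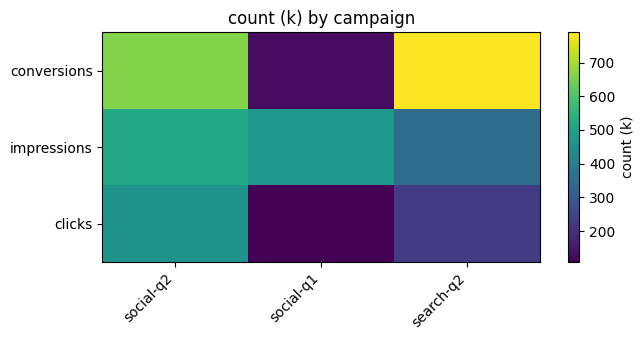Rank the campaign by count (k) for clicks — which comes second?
search-q2

Top 3 for clicks: social-q2 ≈ 500, search-q2 ≈ 200, social-q1 ≈ 100.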